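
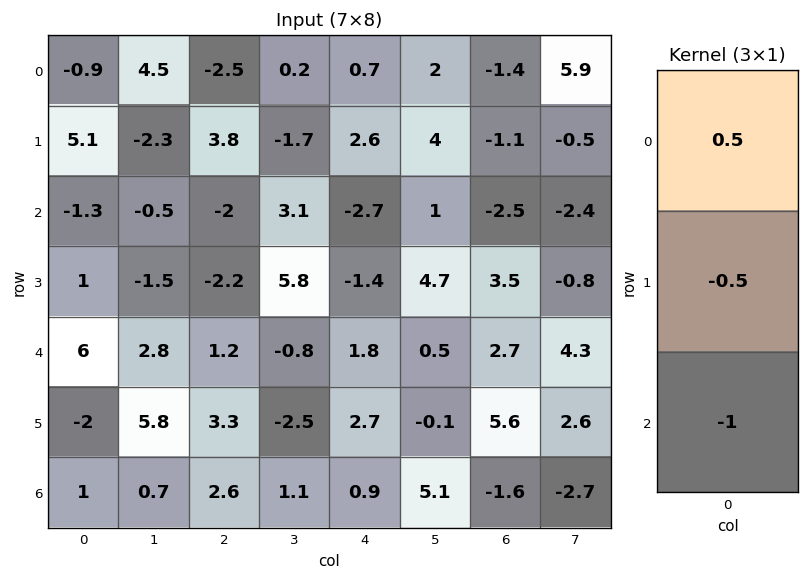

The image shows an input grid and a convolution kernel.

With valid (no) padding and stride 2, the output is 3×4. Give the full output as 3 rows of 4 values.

-1.7 -1.15 1.75 2.35
-7.15 -1.1 -2.45 -5.7
3 -3.65 -1.35 0.15

Output[0,0]: The receptive field on the input at this output position is [-0.9 / 5.1 / -1.3]. Elementwise product with the kernel and sum: -0.9·0.5 + 5.1·-0.5 + -1.3·-1.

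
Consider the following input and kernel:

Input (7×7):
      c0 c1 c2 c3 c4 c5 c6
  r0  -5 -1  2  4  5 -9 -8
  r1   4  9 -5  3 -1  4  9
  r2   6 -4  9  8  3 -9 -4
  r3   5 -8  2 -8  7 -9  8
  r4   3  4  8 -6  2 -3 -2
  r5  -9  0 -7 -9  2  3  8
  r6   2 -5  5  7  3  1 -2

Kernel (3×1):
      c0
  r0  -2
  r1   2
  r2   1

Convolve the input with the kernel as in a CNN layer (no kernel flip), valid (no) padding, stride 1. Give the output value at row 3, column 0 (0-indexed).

The receptive field on the input at this output position is [5 / 3 / -9]. Elementwise product with the kernel and sum: 5·-2 + 3·2 + -9·1.

-13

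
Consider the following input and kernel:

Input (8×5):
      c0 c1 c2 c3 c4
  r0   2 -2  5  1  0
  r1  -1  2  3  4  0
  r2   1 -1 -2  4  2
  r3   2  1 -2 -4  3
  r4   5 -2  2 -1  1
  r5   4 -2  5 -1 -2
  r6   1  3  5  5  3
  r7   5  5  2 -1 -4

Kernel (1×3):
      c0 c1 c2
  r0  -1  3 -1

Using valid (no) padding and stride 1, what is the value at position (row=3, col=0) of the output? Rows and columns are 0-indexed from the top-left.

The receptive field on the input at this output position is [2 1 -2]. Elementwise product with the kernel and sum: 2·-1 + 1·3 + -2·-1.

3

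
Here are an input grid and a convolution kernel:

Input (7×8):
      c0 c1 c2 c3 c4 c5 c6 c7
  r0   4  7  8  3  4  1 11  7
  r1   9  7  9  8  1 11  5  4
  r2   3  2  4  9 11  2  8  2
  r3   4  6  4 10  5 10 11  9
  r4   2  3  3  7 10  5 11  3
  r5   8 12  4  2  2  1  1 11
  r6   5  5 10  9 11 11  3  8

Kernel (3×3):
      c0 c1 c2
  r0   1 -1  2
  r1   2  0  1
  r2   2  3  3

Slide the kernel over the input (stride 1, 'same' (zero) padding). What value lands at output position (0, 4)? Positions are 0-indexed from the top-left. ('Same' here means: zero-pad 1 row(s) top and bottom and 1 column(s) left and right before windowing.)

The receptive field on the zero-padded input at this output position is [0 0 0 / 3 4 1 / 8 1 11]. Elementwise product with the kernel and sum: 0·1 + 0·-1 + 0·2 + 3·2 + 1·1 + 8·2 + 1·3 + 11·3.

59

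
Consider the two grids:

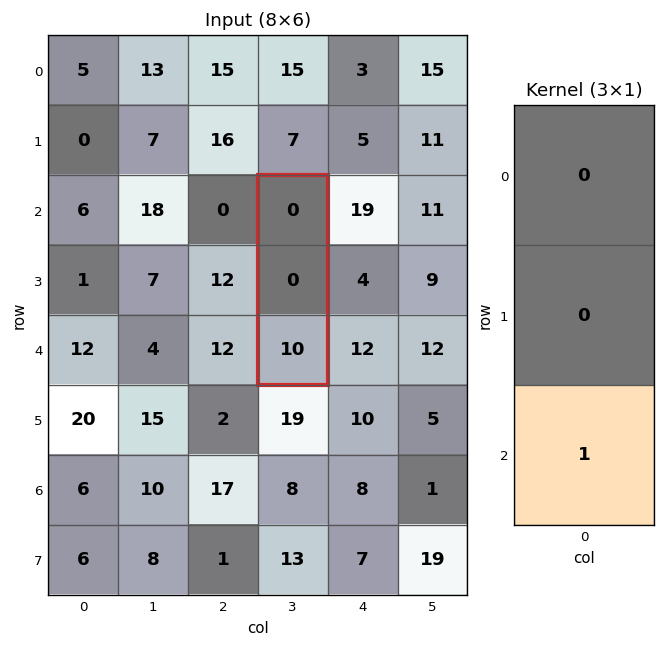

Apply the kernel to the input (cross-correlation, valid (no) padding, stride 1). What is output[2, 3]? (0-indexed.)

The receptive field on the input at this output position is [0 / 0 / 10]. Elementwise product with the kernel and sum: 10·1.

10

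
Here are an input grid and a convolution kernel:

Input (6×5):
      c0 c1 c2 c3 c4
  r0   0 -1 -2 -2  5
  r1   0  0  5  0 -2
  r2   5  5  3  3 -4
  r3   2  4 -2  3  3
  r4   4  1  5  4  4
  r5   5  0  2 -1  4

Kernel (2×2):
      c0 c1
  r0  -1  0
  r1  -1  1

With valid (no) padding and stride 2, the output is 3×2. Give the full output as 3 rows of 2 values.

Output[0,0]: The receptive field on the input at this output position is [0 -1 / 0 0]. Elementwise product with the kernel and sum: 0·-1 + 0·-1 + 0·1.
Output[0,1]: The receptive field on the input at this output position is [-2 -2 / 5 0]. Elementwise product with the kernel and sum: -2·-1 + 5·-1 + 0·1.

0 -3
-3 2
-9 -8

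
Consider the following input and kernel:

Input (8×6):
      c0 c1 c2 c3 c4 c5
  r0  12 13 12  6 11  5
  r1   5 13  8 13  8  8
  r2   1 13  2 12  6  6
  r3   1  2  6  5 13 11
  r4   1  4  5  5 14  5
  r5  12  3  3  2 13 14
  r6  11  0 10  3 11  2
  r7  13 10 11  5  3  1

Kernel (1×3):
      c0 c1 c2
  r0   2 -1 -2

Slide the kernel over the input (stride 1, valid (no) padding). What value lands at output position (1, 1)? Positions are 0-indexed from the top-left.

-8

The receptive field on the input at this output position is [13 8 13]. Elementwise product with the kernel and sum: 13·2 + 8·-1 + 13·-2.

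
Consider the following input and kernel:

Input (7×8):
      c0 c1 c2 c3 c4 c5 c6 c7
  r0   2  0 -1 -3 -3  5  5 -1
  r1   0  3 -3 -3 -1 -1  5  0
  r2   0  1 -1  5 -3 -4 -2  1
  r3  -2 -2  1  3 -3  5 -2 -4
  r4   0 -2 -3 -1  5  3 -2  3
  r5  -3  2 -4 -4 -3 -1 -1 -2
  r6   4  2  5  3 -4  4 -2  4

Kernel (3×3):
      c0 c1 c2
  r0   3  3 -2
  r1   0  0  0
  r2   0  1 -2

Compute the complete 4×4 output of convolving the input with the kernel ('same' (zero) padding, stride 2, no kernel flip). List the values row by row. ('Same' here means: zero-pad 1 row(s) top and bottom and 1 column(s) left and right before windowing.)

-6 3 1 5
-4 1 -23 18
-9 -5 -11 20
-13 2 -19 -2

Output[0,0]: The receptive field on the zero-padded input at this output position is [0 0 0 / 0 2 0 / 0 0 3]. Elementwise product with the kernel and sum: 0·3 + 0·3 + 0·-2 + 0·1 + 3·-2.
Output[0,1]: The receptive field on the zero-padded input at this output position is [0 0 0 / 0 -1 -3 / 3 -3 -3]. Elementwise product with the kernel and sum: 0·3 + 0·3 + 0·-2 + -3·1 + -3·-2.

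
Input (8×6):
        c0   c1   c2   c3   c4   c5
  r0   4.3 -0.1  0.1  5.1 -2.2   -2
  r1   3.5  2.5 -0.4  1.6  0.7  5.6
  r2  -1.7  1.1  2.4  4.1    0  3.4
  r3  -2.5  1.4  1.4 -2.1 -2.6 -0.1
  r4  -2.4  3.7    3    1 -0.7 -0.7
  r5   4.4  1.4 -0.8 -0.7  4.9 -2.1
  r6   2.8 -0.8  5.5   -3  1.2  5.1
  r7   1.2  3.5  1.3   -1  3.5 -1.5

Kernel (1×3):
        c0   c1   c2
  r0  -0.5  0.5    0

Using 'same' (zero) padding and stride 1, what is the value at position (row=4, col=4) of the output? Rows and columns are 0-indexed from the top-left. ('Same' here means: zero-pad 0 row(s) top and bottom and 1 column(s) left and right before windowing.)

-0.85

The receptive field on the zero-padded input at this output position is [1 -0.7 -0.7]. Elementwise product with the kernel and sum: 1·-0.5 + -0.7·0.5.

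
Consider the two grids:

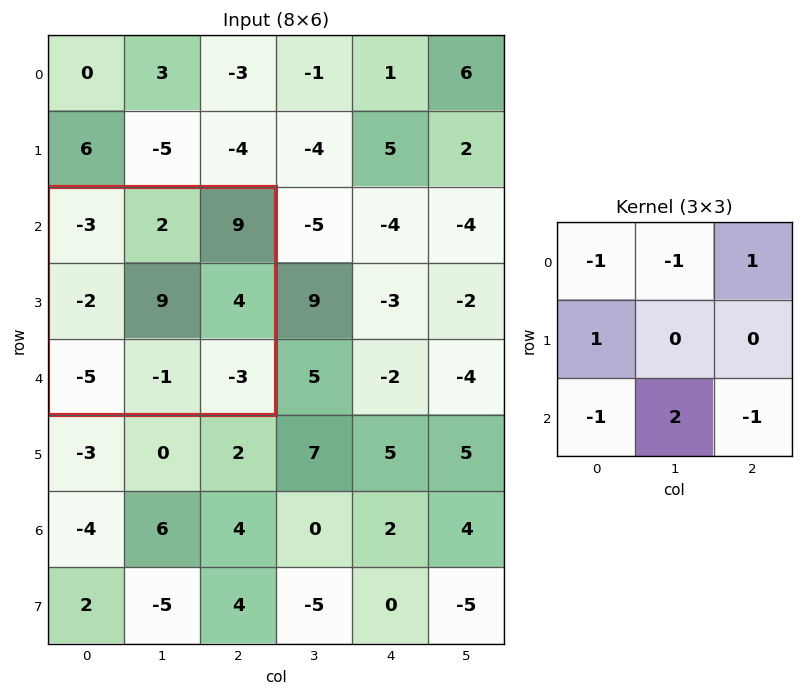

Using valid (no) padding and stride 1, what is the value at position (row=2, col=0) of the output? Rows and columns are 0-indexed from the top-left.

The receptive field on the input at this output position is [-3 2 9 / -2 9 4 / -5 -1 -3]. Elementwise product with the kernel and sum: -3·-1 + 2·-1 + 9·1 + -2·1 + -5·-1 + -1·2 + -3·-1.

14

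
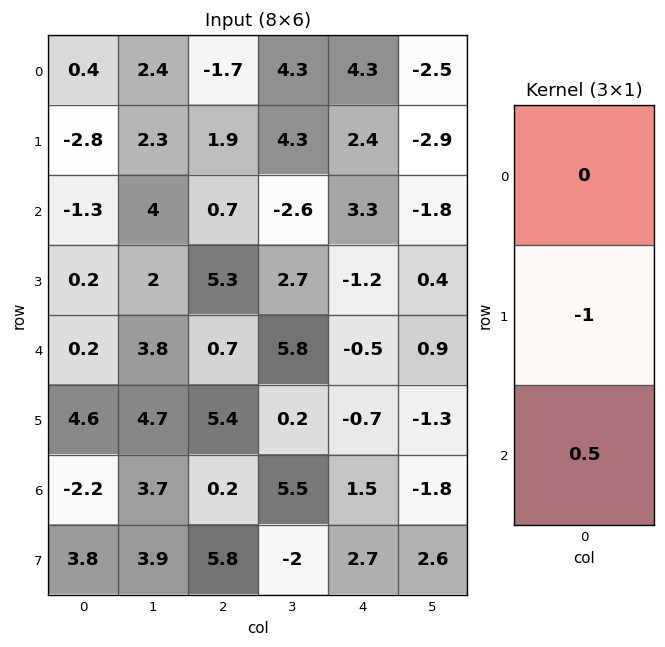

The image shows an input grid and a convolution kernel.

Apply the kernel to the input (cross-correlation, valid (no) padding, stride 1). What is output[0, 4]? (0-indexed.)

The receptive field on the input at this output position is [4.3 / 2.4 / 3.3]. Elementwise product with the kernel and sum: 2.4·-1 + 3.3·0.5.

-0.75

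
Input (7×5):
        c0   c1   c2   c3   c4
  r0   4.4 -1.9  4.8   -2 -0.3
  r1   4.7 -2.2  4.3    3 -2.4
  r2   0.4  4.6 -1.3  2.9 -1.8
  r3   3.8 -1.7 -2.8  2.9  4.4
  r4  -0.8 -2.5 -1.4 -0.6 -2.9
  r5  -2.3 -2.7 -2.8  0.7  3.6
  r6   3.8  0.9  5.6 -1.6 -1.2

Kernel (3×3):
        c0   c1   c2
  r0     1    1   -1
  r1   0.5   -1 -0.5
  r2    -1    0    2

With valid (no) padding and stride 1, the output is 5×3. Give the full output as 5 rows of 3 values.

Output[0,0]: The receptive field on the input at this output position is [4.4 -1.9 4.8 / 4.7 -2.2 4.3 / 0.4 4.6 -1.3]. Elementwise product with the kernel and sum: 4.4·1 + -1.9·1 + 4.8·-1 + 4.7·0.5 + -2.2·-1 + 4.3·-0.5 + 0.4·-1 + -1.3·2.
Output[0,1]: The receptive field on the input at this output position is [-1.9 4.8 -2 / -2.2 4.3 3 / 4.6 -1.3 2.9]. Elementwise product with the kernel and sum: -1.9·1 + 4.8·1 + -2·-1 + -2.2·0.5 + 4.3·-1 + 3·-0.5 + 4.6·-1 + 2.9·2.

-2.9 -0.8 1.15
-14.95 8.75 18.65
9.3 2.2 -7.5
4.4 -2.85 7.05
8.45 -6.3 -11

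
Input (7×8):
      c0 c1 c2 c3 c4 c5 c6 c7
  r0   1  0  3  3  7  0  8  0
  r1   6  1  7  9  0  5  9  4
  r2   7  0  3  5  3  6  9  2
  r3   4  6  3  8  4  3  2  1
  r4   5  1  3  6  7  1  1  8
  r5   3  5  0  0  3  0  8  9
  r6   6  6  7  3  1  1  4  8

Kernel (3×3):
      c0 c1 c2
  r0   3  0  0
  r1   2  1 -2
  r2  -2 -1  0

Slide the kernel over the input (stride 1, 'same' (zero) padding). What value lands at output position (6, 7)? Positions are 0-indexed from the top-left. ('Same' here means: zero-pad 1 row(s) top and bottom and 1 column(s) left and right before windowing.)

The receptive field on the zero-padded input at this output position is [8 9 0 / 4 8 0 / 0 0 0]. Elementwise product with the kernel and sum: 8·3 + 4·2 + 8·1 + 0·-2 + 0·-2 + 0·-1.

40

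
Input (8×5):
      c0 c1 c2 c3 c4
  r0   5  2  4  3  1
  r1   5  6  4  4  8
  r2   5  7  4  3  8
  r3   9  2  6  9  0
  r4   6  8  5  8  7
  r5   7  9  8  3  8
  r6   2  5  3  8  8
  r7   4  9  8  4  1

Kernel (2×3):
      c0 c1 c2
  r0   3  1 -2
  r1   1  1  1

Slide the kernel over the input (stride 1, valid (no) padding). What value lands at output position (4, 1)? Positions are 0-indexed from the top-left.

The receptive field on the input at this output position is [8 5 8 / 9 8 3]. Elementwise product with the kernel and sum: 8·3 + 5·1 + 8·-2 + 9·1 + 8·1 + 3·1.

33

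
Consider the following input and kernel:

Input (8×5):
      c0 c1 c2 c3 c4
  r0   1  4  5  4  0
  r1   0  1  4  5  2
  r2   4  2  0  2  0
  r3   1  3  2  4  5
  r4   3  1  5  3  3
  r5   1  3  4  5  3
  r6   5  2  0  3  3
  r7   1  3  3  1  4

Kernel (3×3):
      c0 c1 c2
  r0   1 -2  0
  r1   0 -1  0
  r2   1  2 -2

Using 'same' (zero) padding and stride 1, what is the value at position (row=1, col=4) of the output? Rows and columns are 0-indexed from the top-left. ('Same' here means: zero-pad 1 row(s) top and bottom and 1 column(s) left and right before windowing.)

4

The receptive field on the zero-padded input at this output position is [4 0 0 / 5 2 0 / 2 0 0]. Elementwise product with the kernel and sum: 4·1 + 0·-2 + 2·-1 + 2·1 + 0·2 + 0·-2.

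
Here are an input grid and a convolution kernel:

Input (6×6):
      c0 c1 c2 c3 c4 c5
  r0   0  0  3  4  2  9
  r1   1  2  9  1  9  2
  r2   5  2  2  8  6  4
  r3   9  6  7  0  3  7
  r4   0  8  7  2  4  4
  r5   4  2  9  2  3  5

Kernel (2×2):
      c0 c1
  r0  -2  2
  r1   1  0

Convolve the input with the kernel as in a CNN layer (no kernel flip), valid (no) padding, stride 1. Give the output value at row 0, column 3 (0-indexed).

-3

The receptive field on the input at this output position is [4 2 / 1 9]. Elementwise product with the kernel and sum: 4·-2 + 2·2 + 1·1.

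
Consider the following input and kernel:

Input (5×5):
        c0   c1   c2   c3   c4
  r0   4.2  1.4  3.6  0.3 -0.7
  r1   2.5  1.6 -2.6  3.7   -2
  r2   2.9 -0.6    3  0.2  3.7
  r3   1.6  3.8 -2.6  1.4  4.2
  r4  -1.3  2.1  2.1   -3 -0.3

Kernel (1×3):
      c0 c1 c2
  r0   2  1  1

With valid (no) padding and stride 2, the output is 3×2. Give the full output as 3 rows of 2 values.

Output[0,0]: The receptive field on the input at this output position is [4.2 1.4 3.6]. Elementwise product with the kernel and sum: 4.2·2 + 1.4·1 + 3.6·1.

13.4 6.8
8.2 9.9
1.6 0.9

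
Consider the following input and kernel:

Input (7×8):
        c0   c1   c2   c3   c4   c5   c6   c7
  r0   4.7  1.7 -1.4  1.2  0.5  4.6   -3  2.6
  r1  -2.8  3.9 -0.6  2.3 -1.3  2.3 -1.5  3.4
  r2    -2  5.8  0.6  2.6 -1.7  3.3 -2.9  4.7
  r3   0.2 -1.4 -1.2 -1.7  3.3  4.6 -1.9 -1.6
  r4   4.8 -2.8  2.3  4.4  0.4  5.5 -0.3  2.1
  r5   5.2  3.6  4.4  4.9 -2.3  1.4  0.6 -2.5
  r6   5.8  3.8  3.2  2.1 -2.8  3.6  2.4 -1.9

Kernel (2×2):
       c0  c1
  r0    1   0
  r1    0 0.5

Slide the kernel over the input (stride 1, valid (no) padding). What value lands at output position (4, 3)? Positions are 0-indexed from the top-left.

3.25

The receptive field on the input at this output position is [4.4 0.4 / 4.9 -2.3]. Elementwise product with the kernel and sum: 4.4·1 + -2.3·0.5.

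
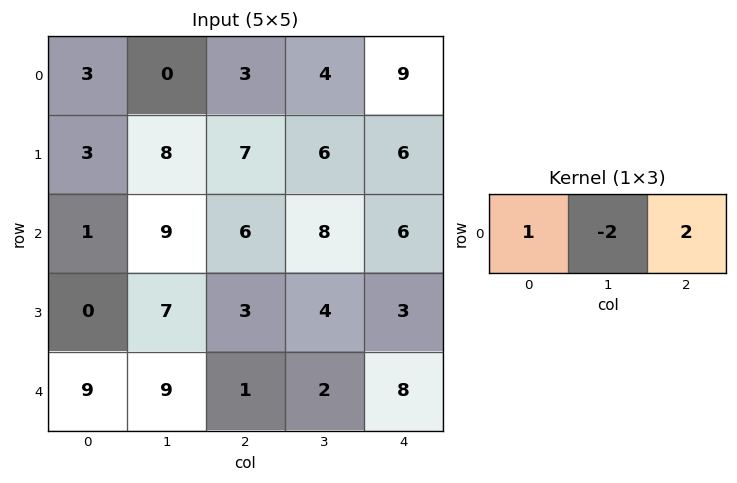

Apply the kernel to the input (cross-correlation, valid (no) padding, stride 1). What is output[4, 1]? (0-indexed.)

11

The receptive field on the input at this output position is [9 1 2]. Elementwise product with the kernel and sum: 9·1 + 1·-2 + 2·2.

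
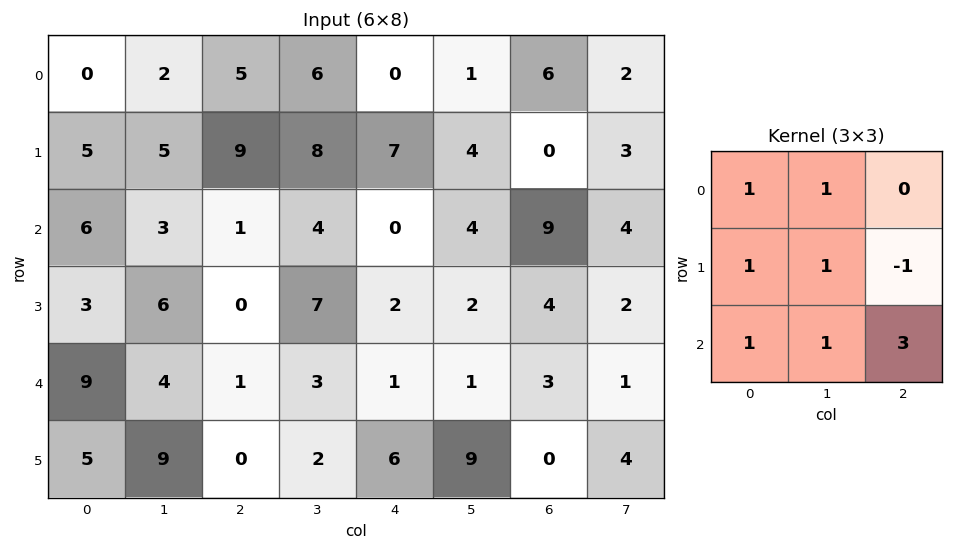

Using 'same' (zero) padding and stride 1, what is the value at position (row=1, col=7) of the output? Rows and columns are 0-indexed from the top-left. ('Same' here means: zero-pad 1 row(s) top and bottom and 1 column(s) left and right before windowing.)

The receptive field on the zero-padded input at this output position is [6 2 0 / 0 3 0 / 9 4 0]. Elementwise product with the kernel and sum: 6·1 + 2·1 + 0·1 + 3·1 + 0·-1 + 9·1 + 4·1 + 0·3.

24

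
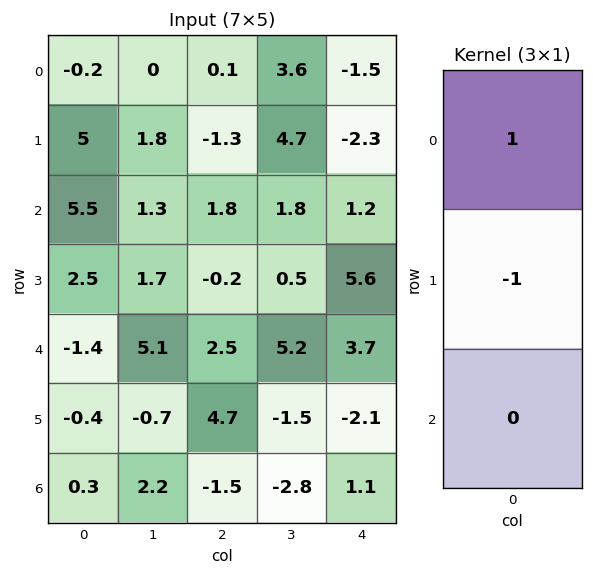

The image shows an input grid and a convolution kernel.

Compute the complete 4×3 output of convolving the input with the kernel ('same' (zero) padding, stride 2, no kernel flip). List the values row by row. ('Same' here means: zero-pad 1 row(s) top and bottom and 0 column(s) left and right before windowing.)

0.2 -0.1 1.5
-0.5 -3.1 -3.5
3.9 -2.7 1.9
-0.7 6.2 -3.2

Output[0,0]: The receptive field on the zero-padded input at this output position is [0 / -0.2 / 5]. Elementwise product with the kernel and sum: 0·1 + -0.2·-1.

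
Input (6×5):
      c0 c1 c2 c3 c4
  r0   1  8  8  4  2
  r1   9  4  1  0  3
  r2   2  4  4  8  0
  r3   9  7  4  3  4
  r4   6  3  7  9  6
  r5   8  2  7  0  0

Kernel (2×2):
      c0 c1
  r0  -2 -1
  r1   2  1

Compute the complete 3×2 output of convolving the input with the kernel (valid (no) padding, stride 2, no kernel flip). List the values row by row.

12 -18
17 -5
3 -9

Output[0,0]: The receptive field on the input at this output position is [1 8 / 9 4]. Elementwise product with the kernel and sum: 1·-2 + 8·-1 + 9·2 + 4·1.
Output[0,1]: The receptive field on the input at this output position is [8 4 / 1 0]. Elementwise product with the kernel and sum: 8·-2 + 4·-1 + 1·2 + 0·1.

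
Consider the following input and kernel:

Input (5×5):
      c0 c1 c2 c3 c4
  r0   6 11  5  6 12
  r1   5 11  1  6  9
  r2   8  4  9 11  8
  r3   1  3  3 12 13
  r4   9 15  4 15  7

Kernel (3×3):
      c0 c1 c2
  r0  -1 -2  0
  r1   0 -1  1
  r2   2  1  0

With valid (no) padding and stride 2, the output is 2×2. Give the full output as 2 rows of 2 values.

Output[0,0]: The receptive field on the input at this output position is [6 11 5 / 5 11 1 / 8 4 9]. Elementwise product with the kernel and sum: 6·-1 + 11·-2 + 11·-1 + 1·1 + 8·2 + 4·1.
Output[0,1]: The receptive field on the input at this output position is [5 6 12 / 1 6 9 / 9 11 8]. Elementwise product with the kernel and sum: 5·-1 + 6·-2 + 6·-1 + 9·1 + 9·2 + 11·1.

-18 15
17 -7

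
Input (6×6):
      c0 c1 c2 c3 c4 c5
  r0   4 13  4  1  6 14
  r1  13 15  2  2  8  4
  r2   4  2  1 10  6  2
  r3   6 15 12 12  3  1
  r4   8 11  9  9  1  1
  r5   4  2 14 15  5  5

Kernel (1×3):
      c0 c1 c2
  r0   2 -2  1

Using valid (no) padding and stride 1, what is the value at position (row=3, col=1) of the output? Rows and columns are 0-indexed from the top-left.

18

The receptive field on the input at this output position is [15 12 12]. Elementwise product with the kernel and sum: 15·2 + 12·-2 + 12·1.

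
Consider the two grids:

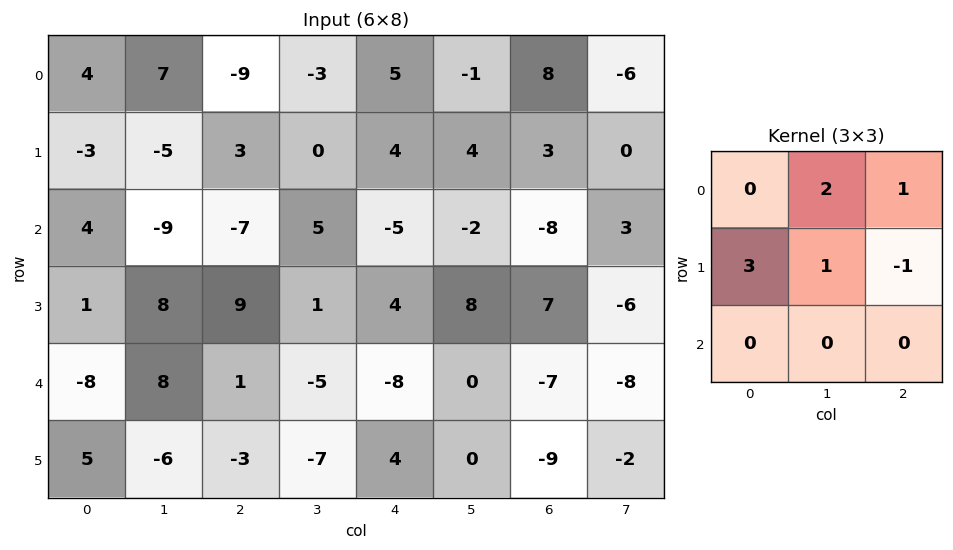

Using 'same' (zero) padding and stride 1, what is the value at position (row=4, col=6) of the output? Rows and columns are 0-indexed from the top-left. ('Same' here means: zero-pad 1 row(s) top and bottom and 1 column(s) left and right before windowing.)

The receptive field on the zero-padded input at this output position is [8 7 -6 / 0 -7 -8 / 0 -9 -2]. Elementwise product with the kernel and sum: 7·2 + -6·1 + 0·3 + -7·1 + -8·-1.

9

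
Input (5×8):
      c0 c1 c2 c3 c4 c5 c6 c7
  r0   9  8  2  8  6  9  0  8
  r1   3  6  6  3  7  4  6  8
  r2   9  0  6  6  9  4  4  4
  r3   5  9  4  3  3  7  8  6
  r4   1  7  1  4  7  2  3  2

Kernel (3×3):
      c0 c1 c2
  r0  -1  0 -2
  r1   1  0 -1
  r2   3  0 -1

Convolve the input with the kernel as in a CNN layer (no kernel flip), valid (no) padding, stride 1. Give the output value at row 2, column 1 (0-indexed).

11

The receptive field on the input at this output position is [0 6 6 / 9 4 3 / 7 1 4]. Elementwise product with the kernel and sum: 0·-1 + 6·-2 + 9·1 + 3·-1 + 7·3 + 4·-1.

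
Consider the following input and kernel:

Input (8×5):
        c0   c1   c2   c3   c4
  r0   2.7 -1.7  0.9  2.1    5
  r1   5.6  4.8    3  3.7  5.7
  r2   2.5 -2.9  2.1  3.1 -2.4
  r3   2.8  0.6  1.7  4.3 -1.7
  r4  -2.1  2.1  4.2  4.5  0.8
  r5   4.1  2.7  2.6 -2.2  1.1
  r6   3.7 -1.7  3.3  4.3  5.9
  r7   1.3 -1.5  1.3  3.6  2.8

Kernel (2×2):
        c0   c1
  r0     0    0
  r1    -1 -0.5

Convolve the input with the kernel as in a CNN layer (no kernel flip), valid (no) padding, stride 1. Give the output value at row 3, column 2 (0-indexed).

-6.45

The receptive field on the input at this output position is [1.7 4.3 / 4.2 4.5]. Elementwise product with the kernel and sum: 4.2·-1 + 4.5·-0.5.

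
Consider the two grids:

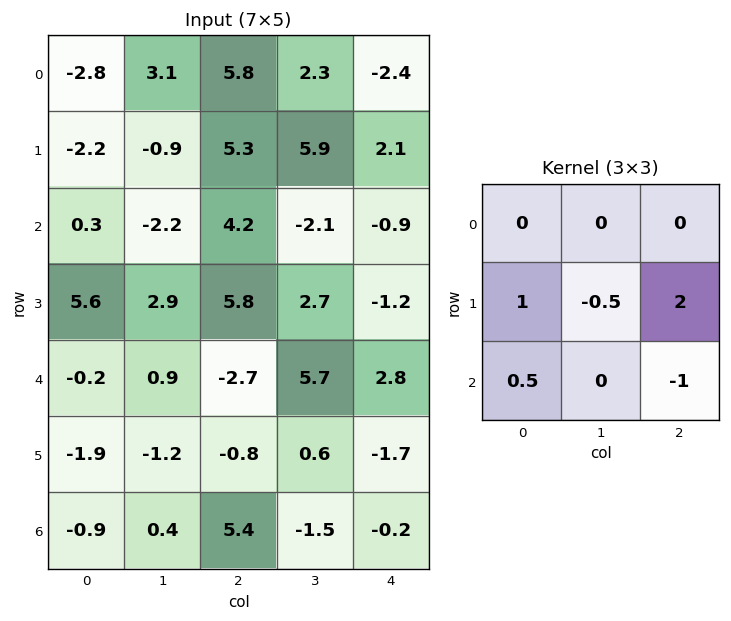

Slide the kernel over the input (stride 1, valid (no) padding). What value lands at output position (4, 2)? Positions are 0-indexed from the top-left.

The receptive field on the input at this output position is [-2.7 5.7 2.8 / -0.8 0.6 -1.7 / 5.4 -1.5 -0.2]. Elementwise product with the kernel and sum: -0.8·1 + 0.6·-0.5 + -1.7·2 + 5.4·0.5 + -0.2·-1.

-1.6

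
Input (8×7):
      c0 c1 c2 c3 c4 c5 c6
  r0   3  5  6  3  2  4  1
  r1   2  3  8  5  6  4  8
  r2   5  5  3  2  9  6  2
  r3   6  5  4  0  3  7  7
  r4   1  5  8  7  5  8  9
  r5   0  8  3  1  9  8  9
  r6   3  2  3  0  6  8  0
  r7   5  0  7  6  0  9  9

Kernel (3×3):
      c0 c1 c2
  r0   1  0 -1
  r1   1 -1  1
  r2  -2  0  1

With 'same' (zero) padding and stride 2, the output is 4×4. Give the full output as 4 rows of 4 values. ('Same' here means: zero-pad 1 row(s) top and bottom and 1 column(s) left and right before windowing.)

Output[0,0]: The receptive field on the zero-padded input at this output position is [0 0 0 / 0 3 5 / 0 2 3]. Elementwise product with the kernel and sum: 0·1 + 0·-1 + 0·1 + 3·-1 + 5·1 + 0·-2 + 3·1.

5 1 -1 -5
2 -8 7 -6
7 -6 9 -10
-9 12 -8 -2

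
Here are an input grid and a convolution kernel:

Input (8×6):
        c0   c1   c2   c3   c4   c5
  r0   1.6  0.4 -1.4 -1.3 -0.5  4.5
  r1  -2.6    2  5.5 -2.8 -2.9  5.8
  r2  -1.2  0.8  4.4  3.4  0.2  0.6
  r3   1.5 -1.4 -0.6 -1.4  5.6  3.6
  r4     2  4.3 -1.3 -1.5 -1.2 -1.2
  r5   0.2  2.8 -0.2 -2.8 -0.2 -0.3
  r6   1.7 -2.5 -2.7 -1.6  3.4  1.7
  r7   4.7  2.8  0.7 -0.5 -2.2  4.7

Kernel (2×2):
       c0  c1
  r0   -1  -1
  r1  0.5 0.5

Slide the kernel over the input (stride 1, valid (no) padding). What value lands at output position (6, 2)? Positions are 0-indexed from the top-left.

The receptive field on the input at this output position is [-2.7 -1.6 / 0.7 -0.5]. Elementwise product with the kernel and sum: -2.7·-1 + -1.6·-1 + 0.7·0.5 + -0.5·0.5.

4.4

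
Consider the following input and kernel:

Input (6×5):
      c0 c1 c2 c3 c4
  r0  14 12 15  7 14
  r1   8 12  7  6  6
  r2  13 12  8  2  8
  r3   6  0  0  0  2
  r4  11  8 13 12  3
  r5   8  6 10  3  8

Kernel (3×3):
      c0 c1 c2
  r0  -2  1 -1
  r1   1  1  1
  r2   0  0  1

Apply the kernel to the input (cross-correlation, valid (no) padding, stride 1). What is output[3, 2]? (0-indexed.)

34

The receptive field on the input at this output position is [0 0 2 / 13 12 3 / 10 3 8]. Elementwise product with the kernel and sum: 0·-2 + 0·1 + 2·-1 + 13·1 + 12·1 + 3·1 + 8·1.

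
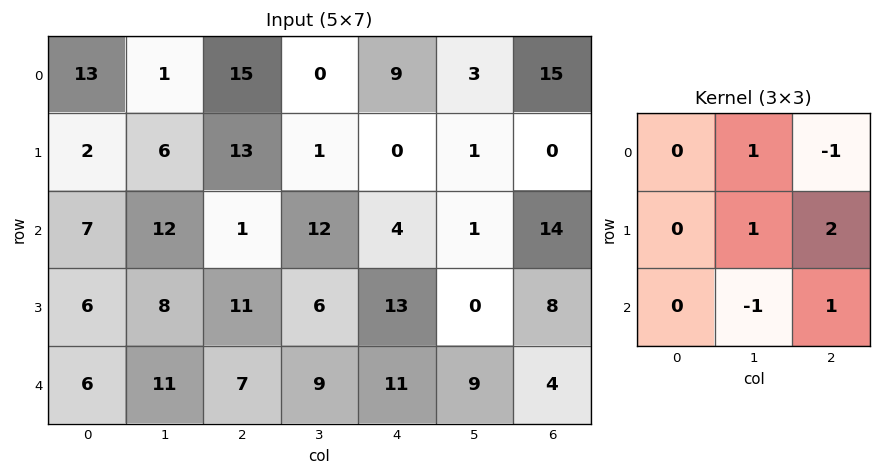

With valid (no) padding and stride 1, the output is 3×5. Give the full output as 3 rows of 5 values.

Output[0,0]: The receptive field on the input at this output position is [13 1 15 / 2 6 13 / 7 12 1]. Elementwise product with the kernel and sum: 1·1 + 15·-1 + 6·1 + 13·2 + 12·-1 + 1·1.
Output[0,1]: The receptive field on the input at this output position is [1 15 0 / 6 13 1 / 12 1 12]. Elementwise product with the kernel and sum: 15·1 + 0·-1 + 13·1 + 1·2 + 1·-1 + 12·1.

7 41 -16 5 2
10 32 28 -8 38
37 14 42 14 -2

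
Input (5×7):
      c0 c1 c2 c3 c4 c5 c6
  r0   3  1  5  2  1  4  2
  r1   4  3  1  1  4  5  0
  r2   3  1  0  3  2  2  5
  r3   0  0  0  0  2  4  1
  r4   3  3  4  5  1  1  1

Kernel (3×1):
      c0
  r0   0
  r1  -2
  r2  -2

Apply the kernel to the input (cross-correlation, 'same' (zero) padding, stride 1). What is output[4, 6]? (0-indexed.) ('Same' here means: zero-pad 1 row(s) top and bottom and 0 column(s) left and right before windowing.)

The receptive field on the zero-padded input at this output position is [1 / 1 / 0]. Elementwise product with the kernel and sum: 1·-2 + 0·-2.

-2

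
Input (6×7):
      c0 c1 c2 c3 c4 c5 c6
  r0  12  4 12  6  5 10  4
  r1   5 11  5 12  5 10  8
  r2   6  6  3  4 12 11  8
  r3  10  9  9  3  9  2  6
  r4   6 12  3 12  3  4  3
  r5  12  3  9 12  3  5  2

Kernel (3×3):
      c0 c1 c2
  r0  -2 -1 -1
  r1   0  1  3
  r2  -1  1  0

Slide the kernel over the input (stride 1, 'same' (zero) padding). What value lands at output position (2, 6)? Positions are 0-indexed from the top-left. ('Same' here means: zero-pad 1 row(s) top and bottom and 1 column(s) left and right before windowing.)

-16

The receptive field on the zero-padded input at this output position is [10 8 0 / 11 8 0 / 2 6 0]. Elementwise product with the kernel and sum: 10·-2 + 8·-1 + 0·-1 + 8·1 + 0·3 + 2·-1 + 6·1.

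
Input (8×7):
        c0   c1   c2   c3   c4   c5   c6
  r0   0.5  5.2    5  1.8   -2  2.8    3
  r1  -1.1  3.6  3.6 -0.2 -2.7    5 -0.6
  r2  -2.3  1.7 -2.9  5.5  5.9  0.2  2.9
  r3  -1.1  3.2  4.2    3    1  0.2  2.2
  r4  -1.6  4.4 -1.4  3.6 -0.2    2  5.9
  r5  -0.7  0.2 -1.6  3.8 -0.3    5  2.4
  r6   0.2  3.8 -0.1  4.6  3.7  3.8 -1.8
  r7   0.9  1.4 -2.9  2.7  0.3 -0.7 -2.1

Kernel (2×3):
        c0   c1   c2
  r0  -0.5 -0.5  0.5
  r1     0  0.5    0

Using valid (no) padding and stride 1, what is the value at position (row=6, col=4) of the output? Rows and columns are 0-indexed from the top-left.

The receptive field on the input at this output position is [3.7 3.8 -1.8 / 0.3 -0.7 -2.1]. Elementwise product with the kernel and sum: 3.7·-0.5 + 3.8·-0.5 + -1.8·0.5 + -0.7·0.5.

-5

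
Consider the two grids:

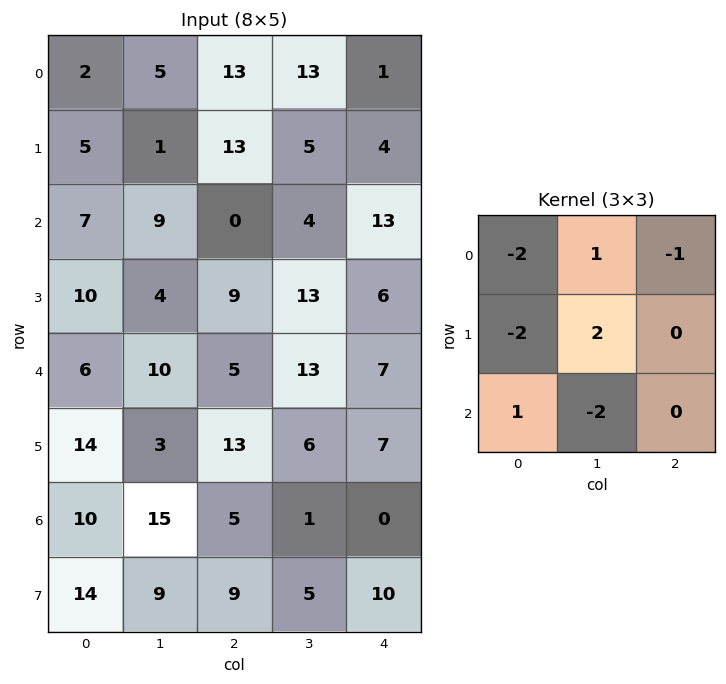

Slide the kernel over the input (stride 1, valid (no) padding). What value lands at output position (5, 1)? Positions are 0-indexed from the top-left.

-28

The receptive field on the input at this output position is [3 13 6 / 15 5 1 / 9 9 5]. Elementwise product with the kernel and sum: 3·-2 + 13·1 + 6·-1 + 15·-2 + 5·2 + 9·1 + 9·-2.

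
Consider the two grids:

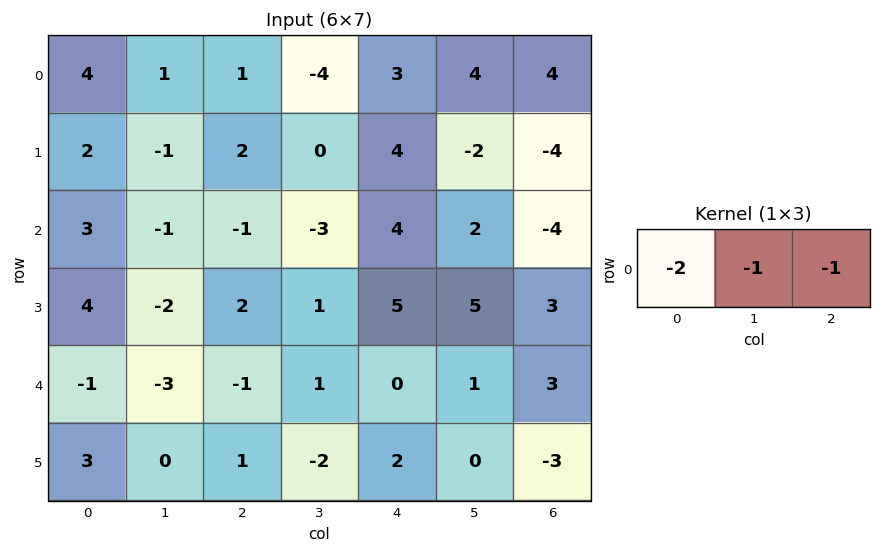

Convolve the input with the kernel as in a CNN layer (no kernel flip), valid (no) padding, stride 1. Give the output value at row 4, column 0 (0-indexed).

6

The receptive field on the input at this output position is [-1 -3 -1]. Elementwise product with the kernel and sum: -1·-2 + -3·-1 + -1·-1.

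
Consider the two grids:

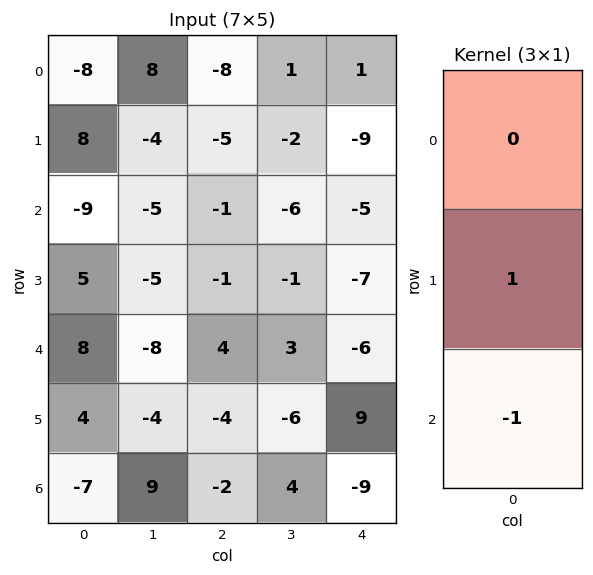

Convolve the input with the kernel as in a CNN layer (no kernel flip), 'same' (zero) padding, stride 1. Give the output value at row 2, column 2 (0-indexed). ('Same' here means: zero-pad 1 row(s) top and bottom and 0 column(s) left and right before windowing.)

The receptive field on the zero-padded input at this output position is [-5 / -1 / -1]. Elementwise product with the kernel and sum: -1·1 + -1·-1.

0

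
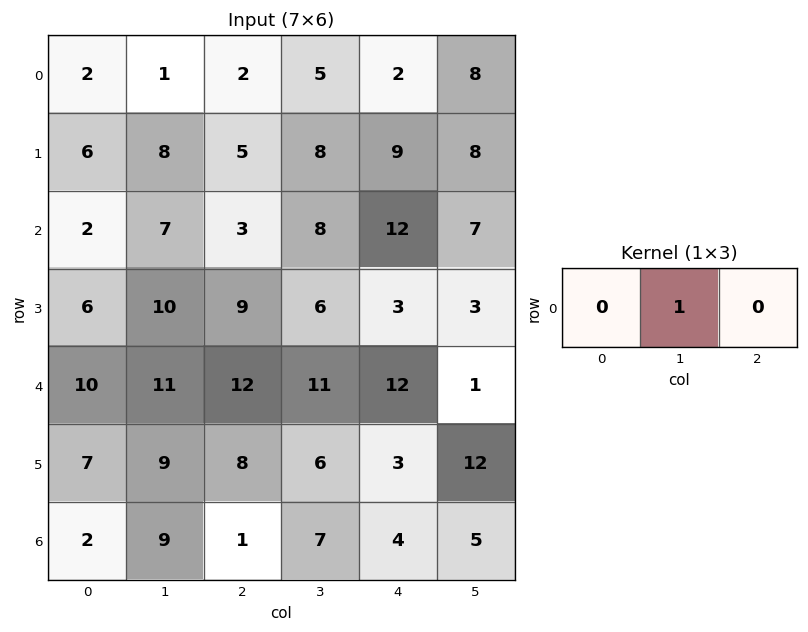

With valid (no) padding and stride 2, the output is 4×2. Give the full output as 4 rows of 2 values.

1 5
7 8
11 11
9 7

Output[0,0]: The receptive field on the input at this output position is [2 1 2]. Elementwise product with the kernel and sum: 1·1.
Output[0,1]: The receptive field on the input at this output position is [2 5 2]. Elementwise product with the kernel and sum: 5·1.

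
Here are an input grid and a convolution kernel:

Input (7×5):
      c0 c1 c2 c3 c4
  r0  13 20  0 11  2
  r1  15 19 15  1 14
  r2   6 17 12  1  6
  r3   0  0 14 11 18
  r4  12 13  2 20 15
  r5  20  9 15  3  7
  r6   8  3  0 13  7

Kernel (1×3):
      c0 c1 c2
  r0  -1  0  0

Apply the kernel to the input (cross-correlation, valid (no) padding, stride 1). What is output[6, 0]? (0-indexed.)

The receptive field on the input at this output position is [8 3 0]. Elementwise product with the kernel and sum: 8·-1.

-8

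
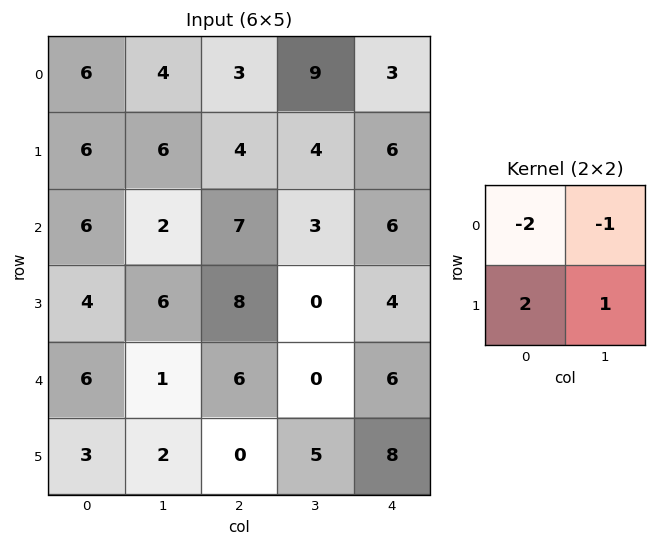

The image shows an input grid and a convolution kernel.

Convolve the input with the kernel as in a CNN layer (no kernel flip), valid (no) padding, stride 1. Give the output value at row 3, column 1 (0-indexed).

The receptive field on the input at this output position is [6 8 / 1 6]. Elementwise product with the kernel and sum: 6·-2 + 8·-1 + 1·2 + 6·1.

-12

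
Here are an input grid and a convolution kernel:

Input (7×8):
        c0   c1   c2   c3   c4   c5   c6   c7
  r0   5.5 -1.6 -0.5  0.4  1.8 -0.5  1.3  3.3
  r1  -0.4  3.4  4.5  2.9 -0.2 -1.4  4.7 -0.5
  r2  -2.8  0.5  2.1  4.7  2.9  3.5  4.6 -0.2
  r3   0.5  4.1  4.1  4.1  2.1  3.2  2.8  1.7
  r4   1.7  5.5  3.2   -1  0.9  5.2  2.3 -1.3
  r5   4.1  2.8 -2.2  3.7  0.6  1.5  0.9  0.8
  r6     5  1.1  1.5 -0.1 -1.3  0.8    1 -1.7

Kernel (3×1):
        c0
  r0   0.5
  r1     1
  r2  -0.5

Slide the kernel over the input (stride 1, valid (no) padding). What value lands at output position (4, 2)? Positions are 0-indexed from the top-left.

The receptive field on the input at this output position is [3.2 / -2.2 / 1.5]. Elementwise product with the kernel and sum: 3.2·0.5 + -2.2·1 + 1.5·-0.5.

-1.35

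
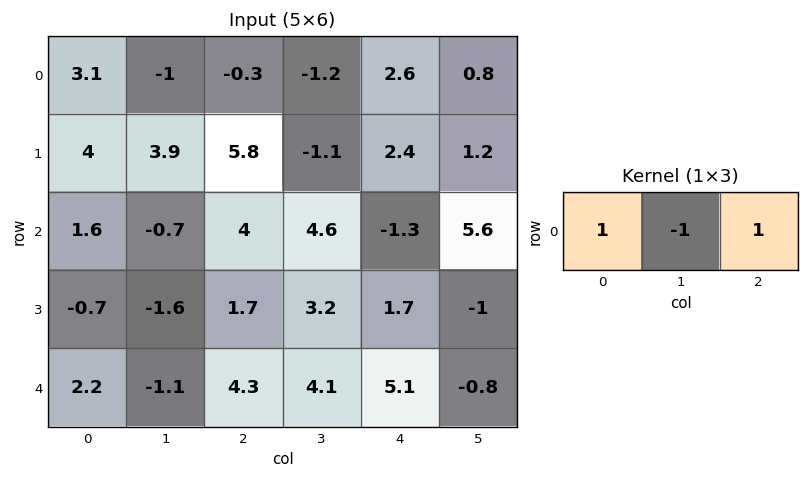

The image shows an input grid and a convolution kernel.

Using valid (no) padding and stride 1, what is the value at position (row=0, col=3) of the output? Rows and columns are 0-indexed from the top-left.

-3

The receptive field on the input at this output position is [-1.2 2.6 0.8]. Elementwise product with the kernel and sum: -1.2·1 + 2.6·-1 + 0.8·1.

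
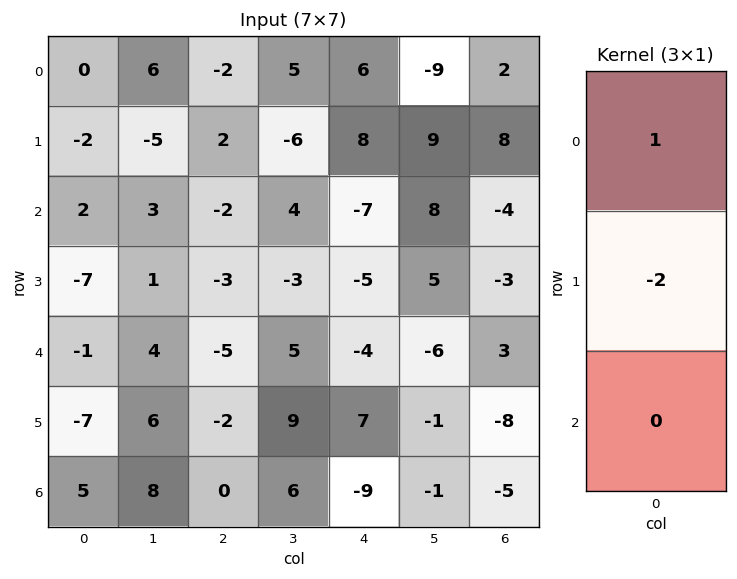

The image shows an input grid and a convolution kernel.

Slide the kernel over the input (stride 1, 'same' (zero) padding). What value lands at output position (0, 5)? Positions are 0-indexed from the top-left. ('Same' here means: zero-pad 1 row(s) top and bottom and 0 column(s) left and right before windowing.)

18

The receptive field on the zero-padded input at this output position is [0 / -9 / 9]. Elementwise product with the kernel and sum: 0·1 + -9·-2.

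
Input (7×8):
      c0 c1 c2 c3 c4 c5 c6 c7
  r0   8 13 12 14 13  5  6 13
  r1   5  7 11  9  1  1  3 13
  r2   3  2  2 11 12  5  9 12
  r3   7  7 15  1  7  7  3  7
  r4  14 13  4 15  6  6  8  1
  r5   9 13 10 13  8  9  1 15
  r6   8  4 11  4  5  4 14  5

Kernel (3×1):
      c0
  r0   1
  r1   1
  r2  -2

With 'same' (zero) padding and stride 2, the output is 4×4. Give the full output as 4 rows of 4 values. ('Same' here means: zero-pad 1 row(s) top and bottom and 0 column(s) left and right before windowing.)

-2 -10 11 0
-6 -17 -1 6
3 -1 -3 9
17 21 13 15

Output[0,0]: The receptive field on the zero-padded input at this output position is [0 / 8 / 5]. Elementwise product with the kernel and sum: 0·1 + 8·1 + 5·-2.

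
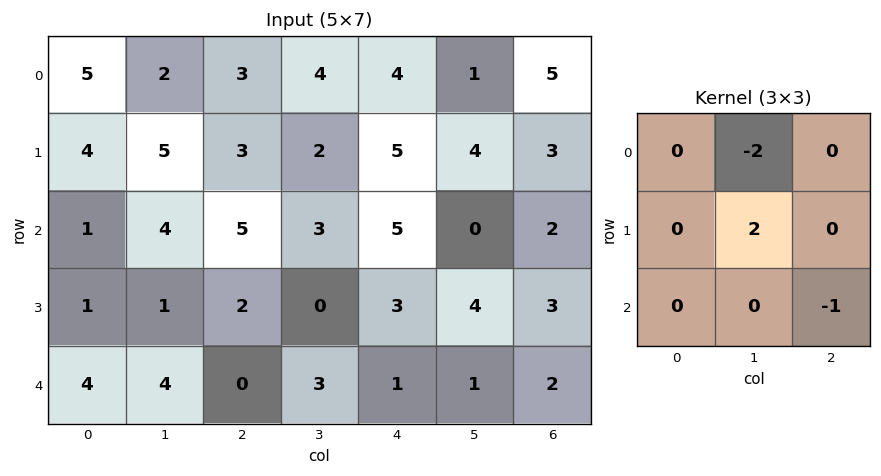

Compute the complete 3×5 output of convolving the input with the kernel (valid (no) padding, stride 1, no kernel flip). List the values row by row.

Output[0,0]: The receptive field on the input at this output position is [5 2 3 / 4 5 3 / 1 4 5]. Elementwise product with the kernel and sum: 2·-2 + 5·2 + 5·-1.
Output[0,1]: The receptive field on the input at this output position is [2 3 4 / 5 3 2 / 4 5 3]. Elementwise product with the kernel and sum: 3·-2 + 3·2 + 3·-1.

1 -3 -9 2 4
-4 4 -1 -4 -11
-6 -9 -7 -5 6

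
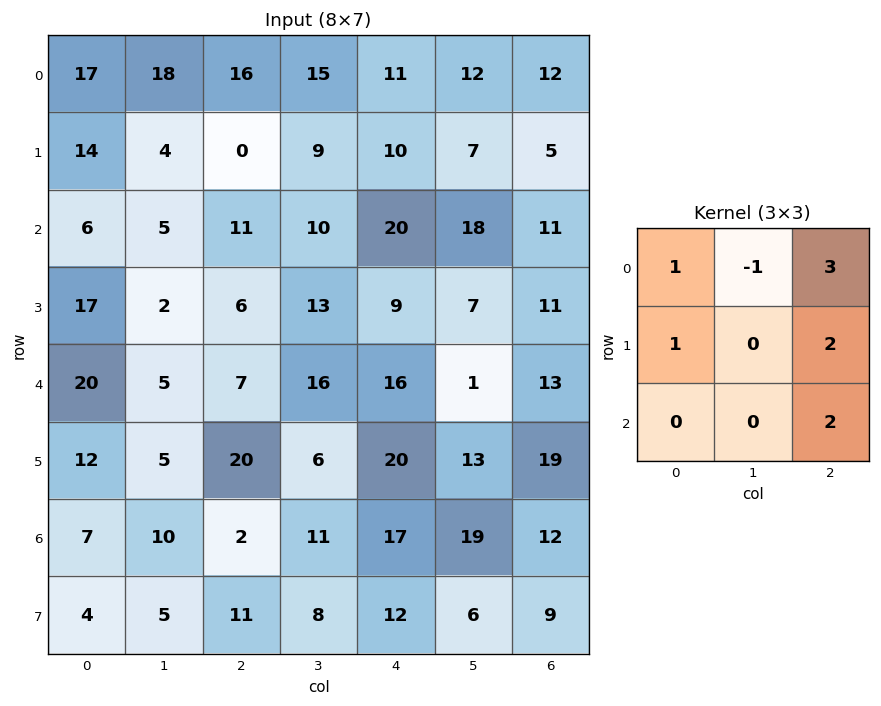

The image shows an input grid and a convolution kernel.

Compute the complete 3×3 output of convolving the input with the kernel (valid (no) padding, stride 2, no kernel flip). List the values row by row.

83 94 77
77 117 92
92 133 136

Output[0,0]: The receptive field on the input at this output position is [17 18 16 / 14 4 0 / 6 5 11]. Elementwise product with the kernel and sum: 17·1 + 18·-1 + 16·3 + 14·1 + 0·2 + 11·2.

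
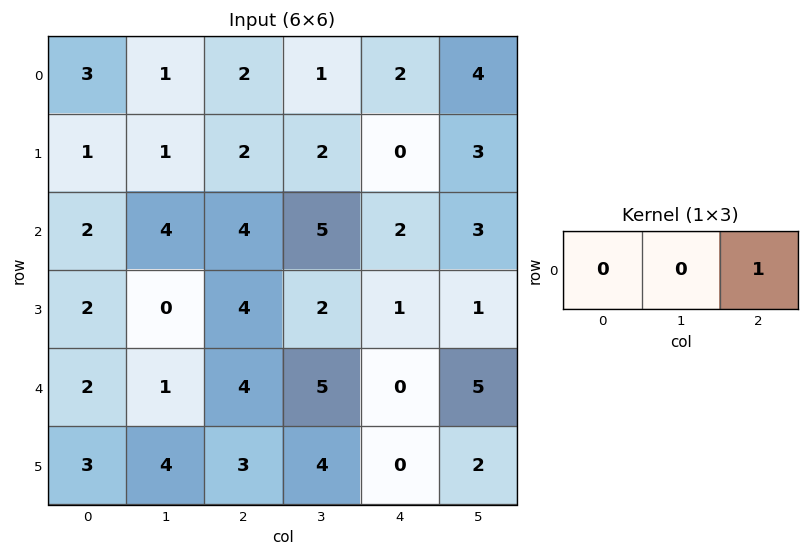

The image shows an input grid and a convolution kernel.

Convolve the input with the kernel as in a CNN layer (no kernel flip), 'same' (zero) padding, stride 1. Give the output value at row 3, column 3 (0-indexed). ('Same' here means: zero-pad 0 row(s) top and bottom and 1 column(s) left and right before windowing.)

1

The receptive field on the zero-padded input at this output position is [4 2 1]. Elementwise product with the kernel and sum: 1·1.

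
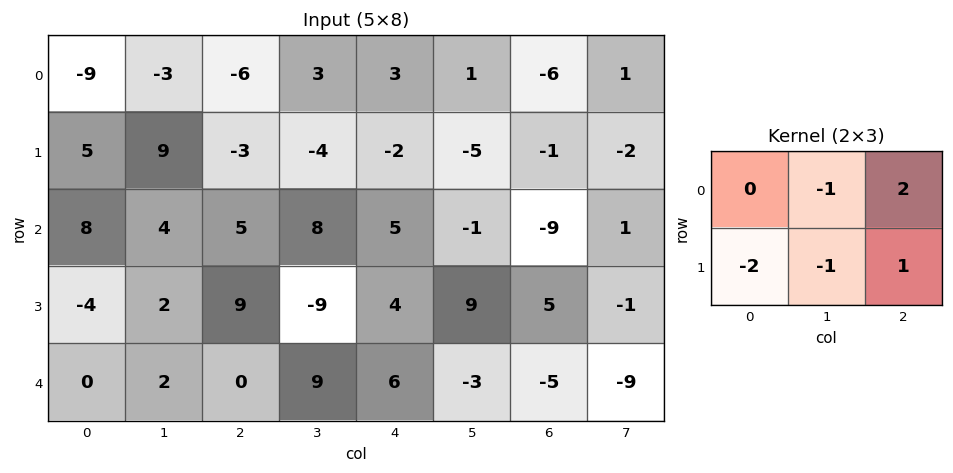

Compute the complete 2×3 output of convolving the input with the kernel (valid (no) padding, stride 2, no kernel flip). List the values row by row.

Output[0,0]: The receptive field on the input at this output position is [-9 -3 -6 / 5 9 -3]. Elementwise product with the kernel and sum: -3·-1 + -6·2 + 5·-2 + 9·-1 + -3·1.

-31 11 -5
21 -3 -29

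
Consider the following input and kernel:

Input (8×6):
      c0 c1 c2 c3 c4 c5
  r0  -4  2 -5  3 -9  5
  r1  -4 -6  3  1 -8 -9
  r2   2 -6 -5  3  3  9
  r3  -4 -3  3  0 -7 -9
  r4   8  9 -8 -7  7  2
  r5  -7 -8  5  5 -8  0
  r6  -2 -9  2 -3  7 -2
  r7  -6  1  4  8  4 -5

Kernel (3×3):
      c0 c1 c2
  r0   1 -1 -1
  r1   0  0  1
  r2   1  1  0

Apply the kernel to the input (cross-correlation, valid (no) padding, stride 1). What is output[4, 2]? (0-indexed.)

The receptive field on the input at this output position is [-8 -7 7 / 5 5 -8 / 2 -3 7]. Elementwise product with the kernel and sum: -8·1 + -7·-1 + 7·-1 + -8·1 + 2·1 + -3·1.

-17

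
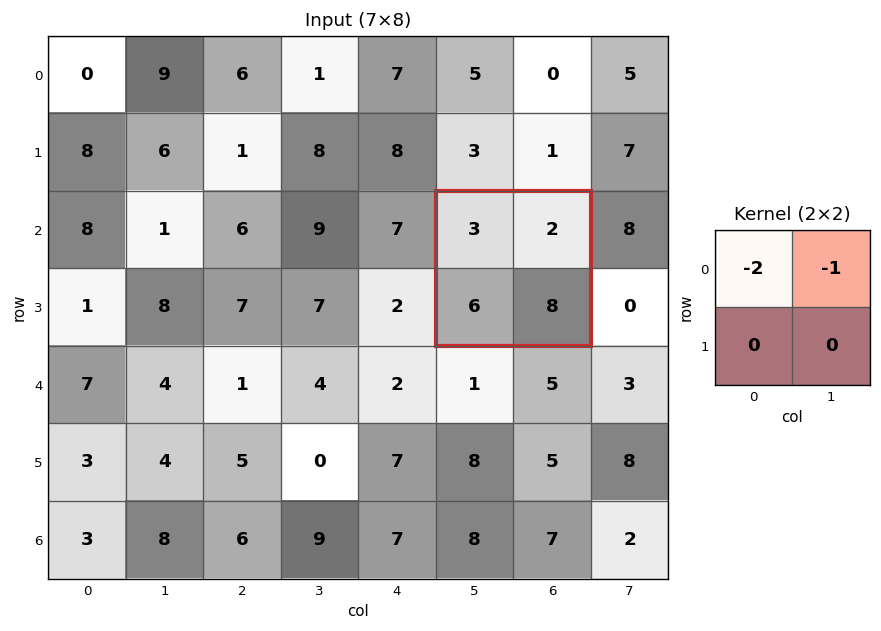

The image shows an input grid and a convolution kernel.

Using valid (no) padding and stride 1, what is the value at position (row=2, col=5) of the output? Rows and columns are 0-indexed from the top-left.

The receptive field on the input at this output position is [3 2 / 6 8]. Elementwise product with the kernel and sum: 3·-2 + 2·-1.

-8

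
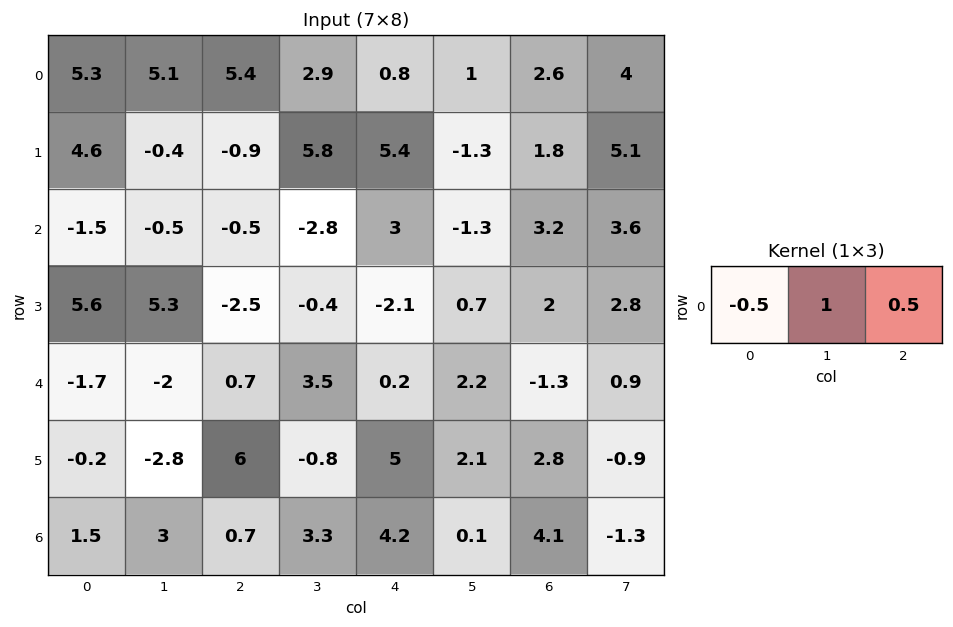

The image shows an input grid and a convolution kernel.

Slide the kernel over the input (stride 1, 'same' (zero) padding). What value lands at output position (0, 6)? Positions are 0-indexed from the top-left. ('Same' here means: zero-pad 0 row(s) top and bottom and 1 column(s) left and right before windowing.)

The receptive field on the zero-padded input at this output position is [1 2.6 4]. Elementwise product with the kernel and sum: 1·-0.5 + 2.6·1 + 4·0.5.

4.1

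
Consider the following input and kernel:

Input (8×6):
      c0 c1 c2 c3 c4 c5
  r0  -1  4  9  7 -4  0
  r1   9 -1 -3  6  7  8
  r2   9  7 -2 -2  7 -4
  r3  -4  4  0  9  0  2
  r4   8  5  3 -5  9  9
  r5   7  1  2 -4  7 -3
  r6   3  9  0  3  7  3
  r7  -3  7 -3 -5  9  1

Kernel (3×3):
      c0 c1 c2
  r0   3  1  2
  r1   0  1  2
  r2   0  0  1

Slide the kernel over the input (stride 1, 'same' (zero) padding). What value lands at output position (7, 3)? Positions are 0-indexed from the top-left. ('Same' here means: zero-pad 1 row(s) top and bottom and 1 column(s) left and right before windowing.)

The receptive field on the zero-padded input at this output position is [0 3 7 / -3 -5 9 / 0 0 0]. Elementwise product with the kernel and sum: 0·3 + 3·1 + 7·2 + -5·1 + 9·2 + 0·1.

30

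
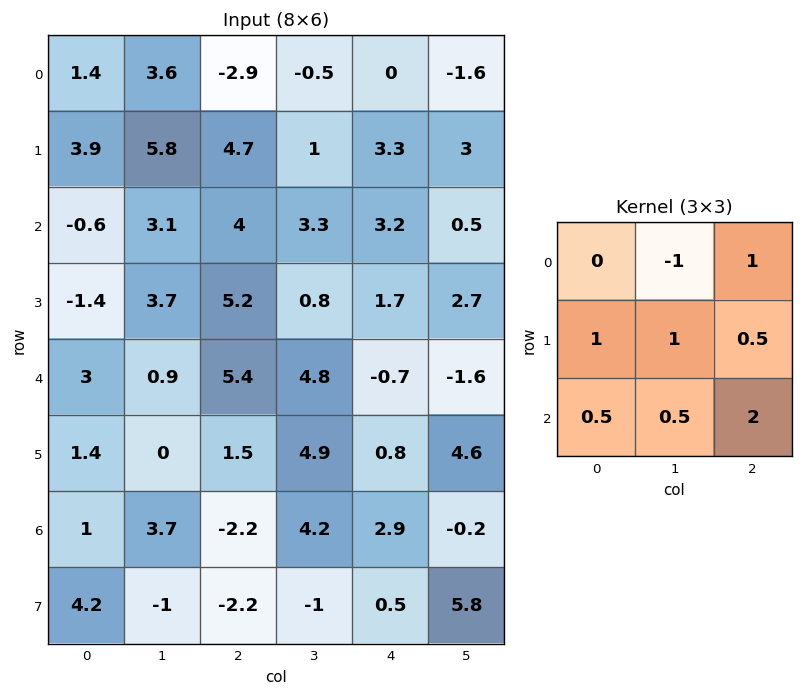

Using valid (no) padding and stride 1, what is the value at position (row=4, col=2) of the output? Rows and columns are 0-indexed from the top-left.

The receptive field on the input at this output position is [5.4 4.8 -0.7 / 1.5 4.9 0.8 / -2.2 4.2 2.9]. Elementwise product with the kernel and sum: 4.8·-1 + -0.7·1 + 1.5·1 + 4.9·1 + 0.8·0.5 + -2.2·0.5 + 4.2·0.5 + 2.9·2.

8.1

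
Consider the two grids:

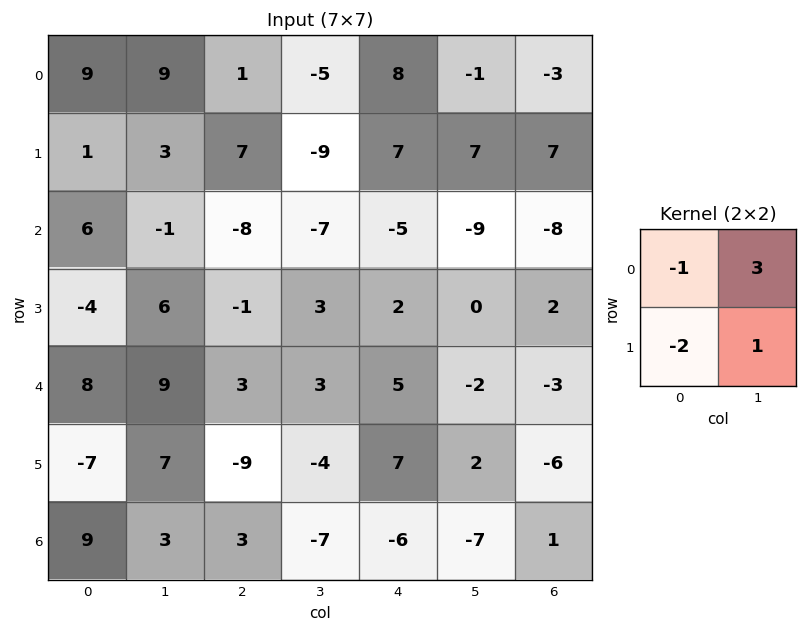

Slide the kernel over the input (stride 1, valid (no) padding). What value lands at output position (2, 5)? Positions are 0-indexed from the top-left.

-13

The receptive field on the input at this output position is [-9 -8 / 0 2]. Elementwise product with the kernel and sum: -9·-1 + -8·3 + 0·-2 + 2·1.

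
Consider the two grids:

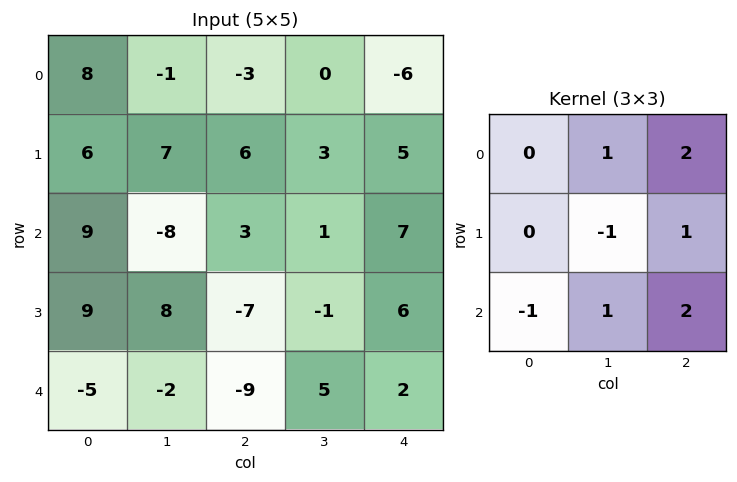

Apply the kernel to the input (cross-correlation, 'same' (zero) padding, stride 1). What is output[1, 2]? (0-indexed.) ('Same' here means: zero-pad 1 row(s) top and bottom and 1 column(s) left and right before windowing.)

7

The receptive field on the zero-padded input at this output position is [-1 -3 0 / 7 6 3 / -8 3 1]. Elementwise product with the kernel and sum: -3·1 + 0·2 + 6·-1 + 3·1 + -8·-1 + 3·1 + 1·2.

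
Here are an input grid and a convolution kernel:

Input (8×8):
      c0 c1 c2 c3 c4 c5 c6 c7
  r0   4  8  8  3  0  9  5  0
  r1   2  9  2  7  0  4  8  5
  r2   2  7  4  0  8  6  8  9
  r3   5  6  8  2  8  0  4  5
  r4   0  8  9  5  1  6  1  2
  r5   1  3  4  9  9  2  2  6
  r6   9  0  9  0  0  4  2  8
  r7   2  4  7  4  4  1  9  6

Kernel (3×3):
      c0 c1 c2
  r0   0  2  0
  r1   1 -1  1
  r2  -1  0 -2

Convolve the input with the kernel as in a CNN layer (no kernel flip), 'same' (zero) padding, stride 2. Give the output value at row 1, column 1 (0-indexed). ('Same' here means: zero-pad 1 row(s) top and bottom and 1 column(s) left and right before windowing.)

The receptive field on the zero-padded input at this output position is [9 2 7 / 7 4 0 / 6 8 2]. Elementwise product with the kernel and sum: 2·2 + 7·1 + 4·-1 + 0·1 + 6·-1 + 2·-2.

-3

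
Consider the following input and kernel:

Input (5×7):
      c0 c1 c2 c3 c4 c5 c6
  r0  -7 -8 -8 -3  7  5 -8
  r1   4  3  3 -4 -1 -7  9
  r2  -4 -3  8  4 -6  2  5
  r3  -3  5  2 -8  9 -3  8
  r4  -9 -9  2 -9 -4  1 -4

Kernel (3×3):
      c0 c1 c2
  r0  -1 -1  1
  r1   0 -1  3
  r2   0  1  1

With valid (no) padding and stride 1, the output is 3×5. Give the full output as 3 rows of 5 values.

18 10 17 -23 21
30 -12 -21 16 35
9 -34 4 -17 33

Output[0,0]: The receptive field on the input at this output position is [-7 -8 -8 / 4 3 3 / -4 -3 8]. Elementwise product with the kernel and sum: -7·-1 + -8·-1 + -8·1 + 3·-1 + 3·3 + -3·1 + 8·1.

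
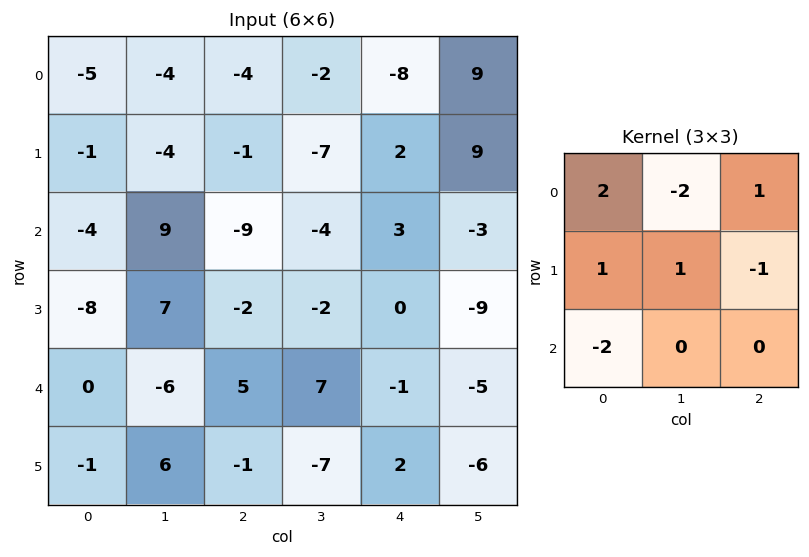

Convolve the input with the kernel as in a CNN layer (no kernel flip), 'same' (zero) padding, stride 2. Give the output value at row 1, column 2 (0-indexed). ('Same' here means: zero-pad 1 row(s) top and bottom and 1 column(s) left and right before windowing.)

The receptive field on the zero-padded input at this output position is [-7 2 9 / -4 3 -3 / -2 0 -9]. Elementwise product with the kernel and sum: -7·2 + 2·-2 + 9·1 + -4·1 + 3·1 + -3·-1 + -2·-2.

-3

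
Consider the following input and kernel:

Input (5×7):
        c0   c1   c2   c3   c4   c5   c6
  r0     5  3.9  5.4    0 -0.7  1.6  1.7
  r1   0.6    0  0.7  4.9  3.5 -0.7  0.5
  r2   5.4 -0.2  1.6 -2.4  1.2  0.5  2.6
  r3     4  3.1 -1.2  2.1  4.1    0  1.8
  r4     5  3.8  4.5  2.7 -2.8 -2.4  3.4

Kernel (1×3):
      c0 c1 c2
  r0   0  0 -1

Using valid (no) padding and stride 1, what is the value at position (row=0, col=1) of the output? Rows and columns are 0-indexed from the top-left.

The receptive field on the input at this output position is [3.9 5.4 0]. Elementwise product with the kernel and sum: 0·-1.

0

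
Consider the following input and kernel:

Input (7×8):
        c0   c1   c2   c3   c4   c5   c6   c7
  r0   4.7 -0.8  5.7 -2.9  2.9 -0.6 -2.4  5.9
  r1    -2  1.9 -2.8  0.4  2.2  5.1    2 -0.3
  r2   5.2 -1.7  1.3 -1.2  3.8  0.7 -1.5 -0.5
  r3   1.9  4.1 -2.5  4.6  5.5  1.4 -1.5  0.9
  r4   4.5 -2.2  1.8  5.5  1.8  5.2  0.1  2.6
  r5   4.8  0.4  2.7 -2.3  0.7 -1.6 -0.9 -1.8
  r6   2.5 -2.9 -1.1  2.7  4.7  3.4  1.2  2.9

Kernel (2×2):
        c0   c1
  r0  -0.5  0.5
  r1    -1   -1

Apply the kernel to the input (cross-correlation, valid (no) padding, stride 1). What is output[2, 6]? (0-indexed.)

1.1

The receptive field on the input at this output position is [-1.5 -0.5 / -1.5 0.9]. Elementwise product with the kernel and sum: -1.5·-0.5 + -0.5·0.5 + -1.5·-1 + 0.9·-1.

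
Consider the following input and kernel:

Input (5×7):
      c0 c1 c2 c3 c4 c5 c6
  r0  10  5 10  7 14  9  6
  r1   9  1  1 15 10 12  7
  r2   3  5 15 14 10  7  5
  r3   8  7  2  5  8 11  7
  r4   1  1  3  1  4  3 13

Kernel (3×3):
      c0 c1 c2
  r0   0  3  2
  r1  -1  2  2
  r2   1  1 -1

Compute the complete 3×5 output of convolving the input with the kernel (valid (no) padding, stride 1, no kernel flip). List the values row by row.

23 81 117 106 79
55 90 97 76 76
54 83 86 79 53

Output[0,0]: The receptive field on the input at this output position is [10 5 10 / 9 1 1 / 3 5 15]. Elementwise product with the kernel and sum: 5·3 + 10·2 + 9·-1 + 1·2 + 1·2 + 3·1 + 5·1 + 15·-1.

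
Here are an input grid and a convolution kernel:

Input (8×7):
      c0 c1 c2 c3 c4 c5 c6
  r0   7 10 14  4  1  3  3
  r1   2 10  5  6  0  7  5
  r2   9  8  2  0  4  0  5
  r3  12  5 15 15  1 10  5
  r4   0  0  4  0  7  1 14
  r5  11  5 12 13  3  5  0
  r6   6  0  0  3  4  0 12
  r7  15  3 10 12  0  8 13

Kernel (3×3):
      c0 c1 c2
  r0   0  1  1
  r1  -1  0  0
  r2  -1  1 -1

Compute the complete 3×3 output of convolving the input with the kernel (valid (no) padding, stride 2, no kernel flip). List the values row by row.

Output[0,0]: The receptive field on the input at this output position is [7 10 14 / 2 10 5 / 9 8 2]. Elementwise product with the kernel and sum: 10·1 + 14·1 + 2·-1 + 9·-1 + 8·1 + 2·-1.

19 -6 -3
-6 -22 -16
-13 -6 -4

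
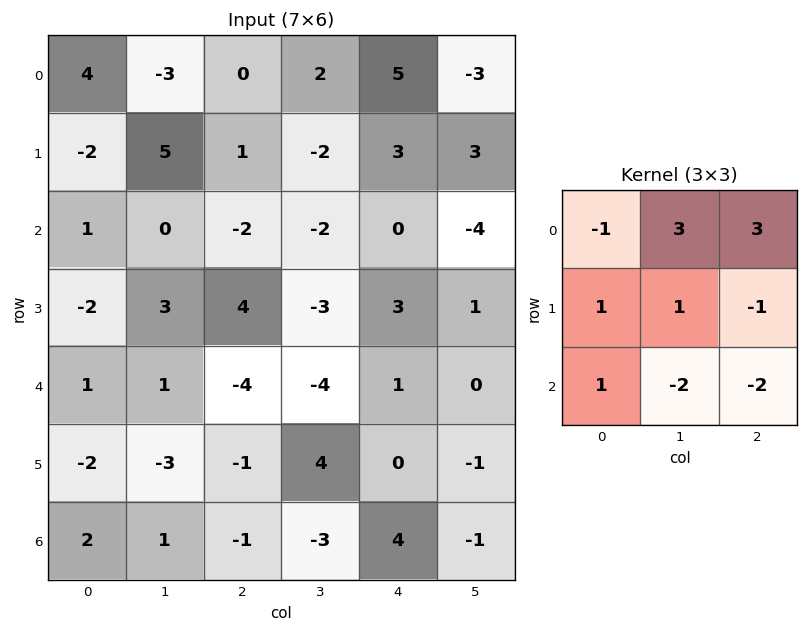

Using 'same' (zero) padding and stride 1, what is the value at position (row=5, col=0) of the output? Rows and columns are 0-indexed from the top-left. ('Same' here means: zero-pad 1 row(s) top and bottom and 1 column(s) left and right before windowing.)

The receptive field on the zero-padded input at this output position is [0 1 1 / 0 -2 -3 / 0 2 1]. Elementwise product with the kernel and sum: 0·-1 + 1·3 + 1·3 + 0·1 + -2·1 + -3·-1 + 0·1 + 2·-2 + 1·-2.

1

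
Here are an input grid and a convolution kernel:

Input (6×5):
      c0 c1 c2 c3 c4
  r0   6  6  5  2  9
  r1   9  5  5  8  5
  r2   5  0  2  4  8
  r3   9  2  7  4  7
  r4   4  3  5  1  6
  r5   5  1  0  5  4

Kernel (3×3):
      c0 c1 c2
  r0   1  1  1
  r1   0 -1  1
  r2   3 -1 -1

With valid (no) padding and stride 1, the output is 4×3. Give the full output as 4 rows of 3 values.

30 10 7
39 15 32
16 6 25
34 7 14

Output[0,0]: The receptive field on the input at this output position is [6 6 5 / 9 5 5 / 5 0 2]. Elementwise product with the kernel and sum: 6·1 + 6·1 + 5·1 + 5·-1 + 5·1 + 5·3 + 0·-1 + 2·-1.
Output[0,1]: The receptive field on the input at this output position is [6 5 2 / 5 5 8 / 0 2 4]. Elementwise product with the kernel and sum: 6·1 + 5·1 + 2·1 + 5·-1 + 8·1 + 0·3 + 2·-1 + 4·-1.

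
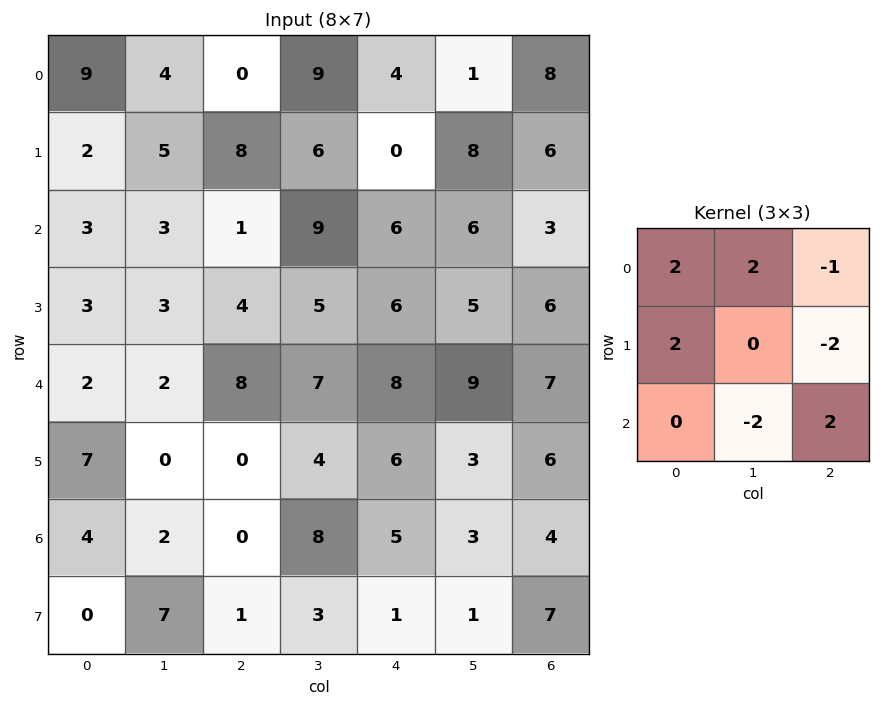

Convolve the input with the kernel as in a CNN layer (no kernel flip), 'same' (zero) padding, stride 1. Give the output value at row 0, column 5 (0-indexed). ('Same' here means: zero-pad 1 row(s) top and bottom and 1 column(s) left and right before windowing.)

The receptive field on the zero-padded input at this output position is [0 0 0 / 4 1 8 / 0 8 6]. Elementwise product with the kernel and sum: 0·2 + 0·2 + 0·-1 + 4·2 + 8·-2 + 8·-2 + 6·2.

-12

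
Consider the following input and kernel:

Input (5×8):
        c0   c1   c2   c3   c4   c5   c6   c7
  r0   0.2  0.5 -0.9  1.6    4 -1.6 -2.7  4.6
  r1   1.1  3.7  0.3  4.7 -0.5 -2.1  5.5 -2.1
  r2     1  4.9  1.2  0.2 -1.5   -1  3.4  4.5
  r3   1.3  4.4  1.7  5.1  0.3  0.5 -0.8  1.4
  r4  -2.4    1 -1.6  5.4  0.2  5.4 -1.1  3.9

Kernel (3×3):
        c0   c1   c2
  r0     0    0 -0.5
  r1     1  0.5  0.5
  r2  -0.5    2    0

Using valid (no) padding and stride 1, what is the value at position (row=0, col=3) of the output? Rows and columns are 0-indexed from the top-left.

1.1

The receptive field on the input at this output position is [1.6 4 -1.6 / 4.7 -0.5 -2.1 / 0.2 -1.5 -1]. Elementwise product with the kernel and sum: -1.6·-0.5 + 4.7·1 + -0.5·0.5 + -2.1·0.5 + 0.2·-0.5 + -1.5·2.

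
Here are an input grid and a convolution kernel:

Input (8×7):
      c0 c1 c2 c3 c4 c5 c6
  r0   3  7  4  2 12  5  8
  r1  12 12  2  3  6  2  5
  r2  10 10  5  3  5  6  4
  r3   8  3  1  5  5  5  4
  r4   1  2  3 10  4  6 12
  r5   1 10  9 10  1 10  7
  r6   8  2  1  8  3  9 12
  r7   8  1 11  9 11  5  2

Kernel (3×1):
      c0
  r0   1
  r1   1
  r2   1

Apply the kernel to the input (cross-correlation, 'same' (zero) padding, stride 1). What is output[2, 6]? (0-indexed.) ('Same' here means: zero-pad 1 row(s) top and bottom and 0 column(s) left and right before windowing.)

The receptive field on the zero-padded input at this output position is [5 / 4 / 4]. Elementwise product with the kernel and sum: 5·1 + 4·1 + 4·1.

13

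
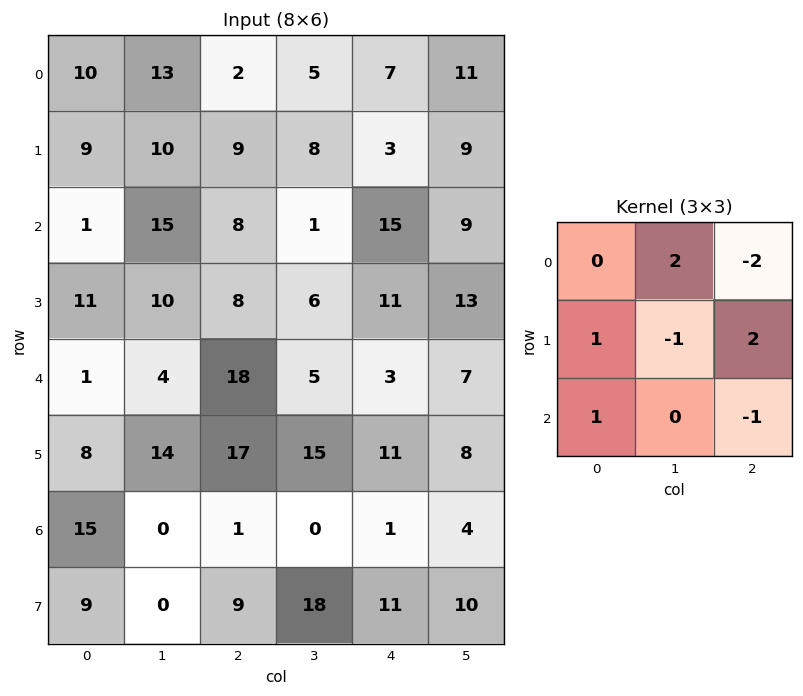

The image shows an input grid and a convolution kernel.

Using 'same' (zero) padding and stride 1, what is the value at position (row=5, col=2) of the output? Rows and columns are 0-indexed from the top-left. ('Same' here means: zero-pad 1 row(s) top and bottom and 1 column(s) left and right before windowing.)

The receptive field on the zero-padded input at this output position is [4 18 5 / 14 17 15 / 0 1 0]. Elementwise product with the kernel and sum: 18·2 + 5·-2 + 14·1 + 17·-1 + 15·2 + 0·1 + 0·-1.

53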